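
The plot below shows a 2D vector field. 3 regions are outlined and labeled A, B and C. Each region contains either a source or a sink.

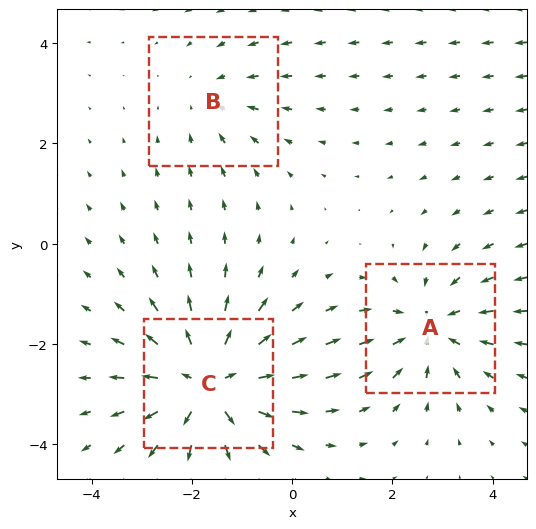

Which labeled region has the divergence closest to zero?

Divergence at each region's feature centre — A: about -3, B: about -2, C: about +5. Region B is closest to zero.

B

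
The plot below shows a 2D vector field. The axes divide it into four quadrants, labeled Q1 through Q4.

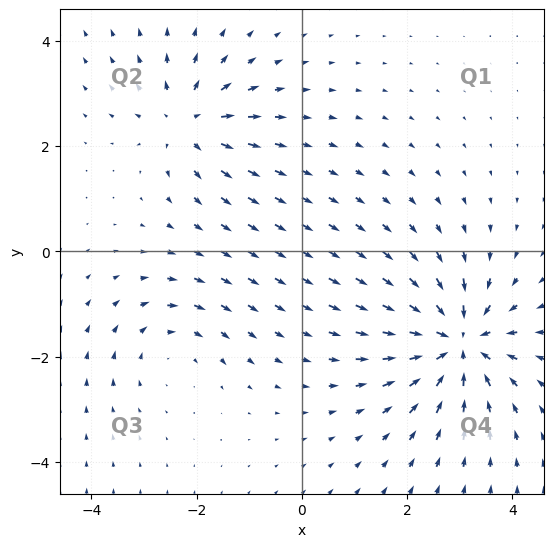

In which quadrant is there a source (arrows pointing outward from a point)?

The source sits at approximately (-2.2, 2.5), which lies in quadrant Q2. The divergence there is about +4, positive as expected for a source.

Q2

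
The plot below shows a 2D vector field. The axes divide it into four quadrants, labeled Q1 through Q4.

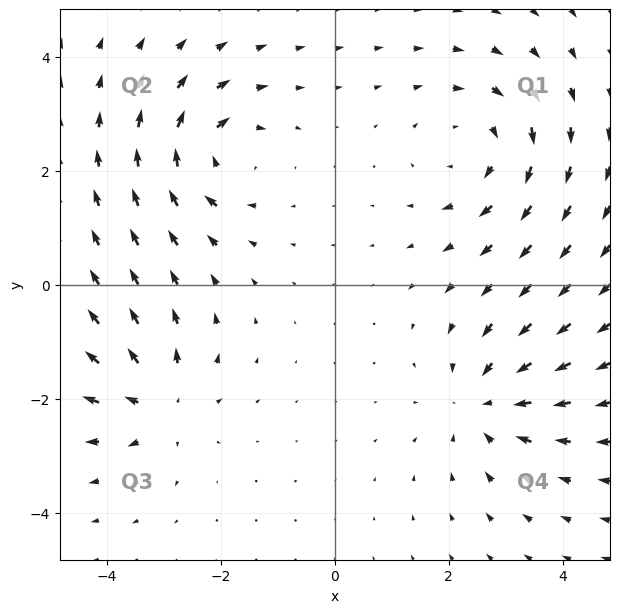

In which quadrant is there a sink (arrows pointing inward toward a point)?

The sink sits at approximately (2.6, -2.1), which lies in quadrant Q4. The divergence there is about -4, negative as expected for a sink.

Q4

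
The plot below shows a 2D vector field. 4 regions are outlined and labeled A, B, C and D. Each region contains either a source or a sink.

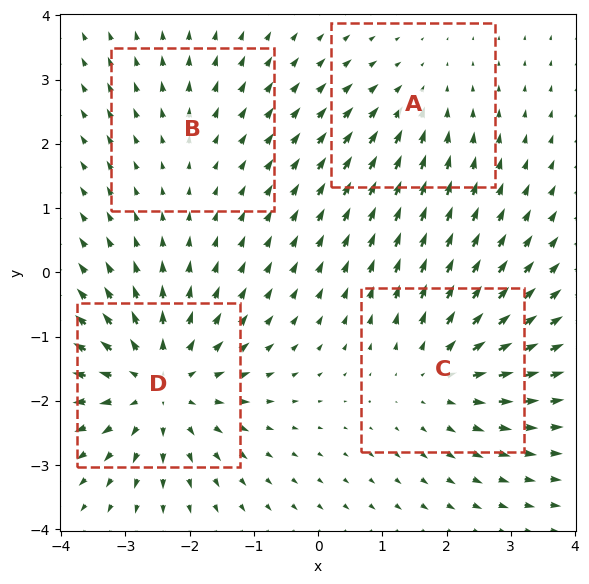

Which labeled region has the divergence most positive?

D

Divergence at each region's feature centre — A: about -3, B: about +2, C: about +4, D: about +6. Region D is most positive.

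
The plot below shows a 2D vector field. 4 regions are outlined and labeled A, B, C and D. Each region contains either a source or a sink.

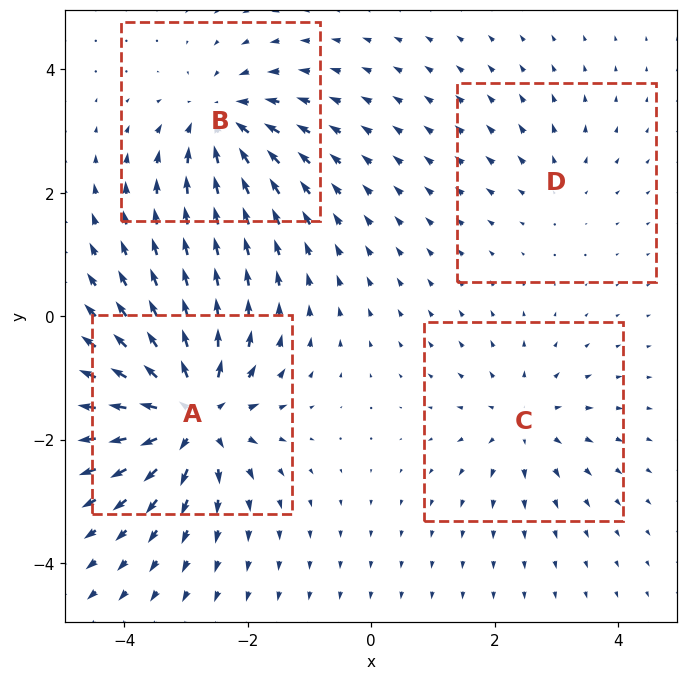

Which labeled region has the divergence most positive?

Divergence at each region's feature centre — A: about +9, B: about -6, C: about +4, D: about +2. Region A is most positive.

A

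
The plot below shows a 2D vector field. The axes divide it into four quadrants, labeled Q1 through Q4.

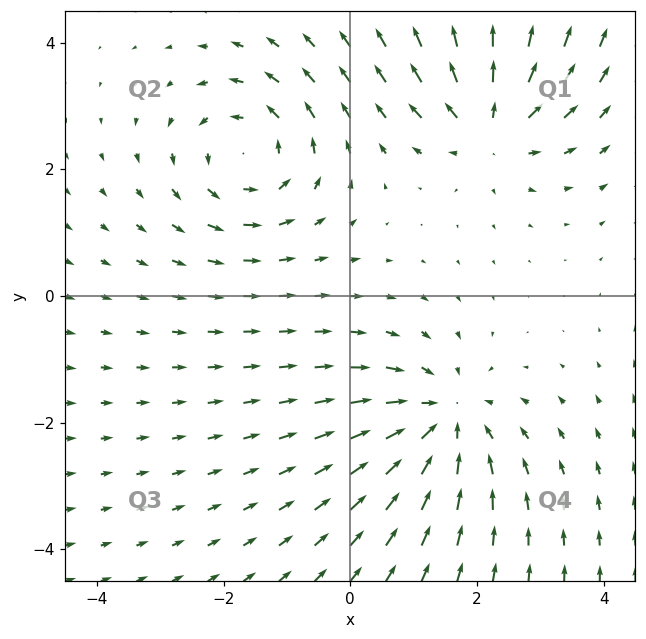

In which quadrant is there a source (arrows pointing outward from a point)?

Q1

The source sits at approximately (2.2, 2.7), which lies in quadrant Q1. The divergence there is about +4, positive as expected for a source.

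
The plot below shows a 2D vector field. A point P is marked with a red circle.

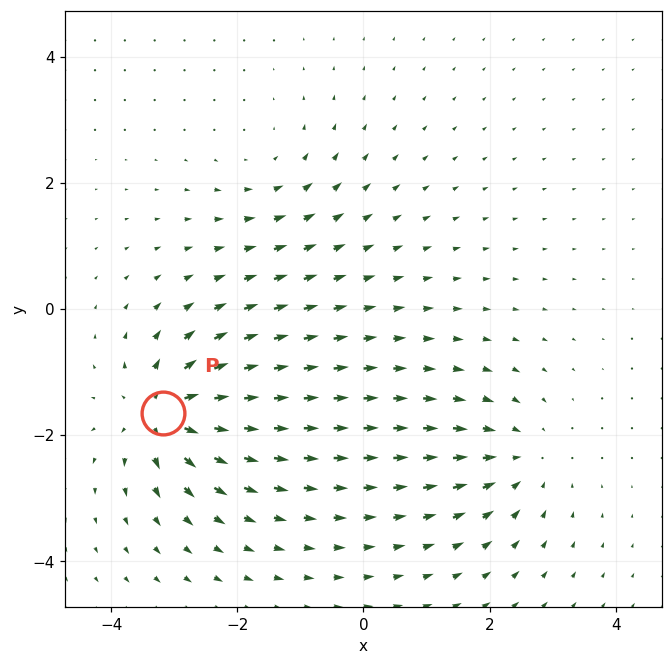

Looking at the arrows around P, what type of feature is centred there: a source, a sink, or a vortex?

At P (-3.2, -1.7) the arrows spread outward. Divergence about +7, curl ≈0 — positive divergence with near-zero curl is a source.

source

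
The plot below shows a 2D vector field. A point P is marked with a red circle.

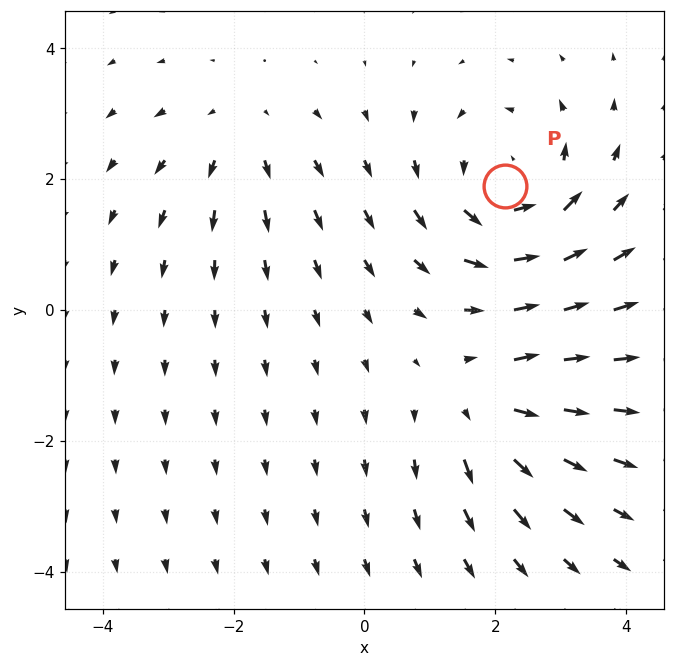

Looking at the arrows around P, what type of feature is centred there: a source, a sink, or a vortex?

vortex

At P (2.1, 1.9) the arrows circulate counterclockwise. Divergence ≈0, curl about +4 — near-zero divergence with nonzero curl is a vortex.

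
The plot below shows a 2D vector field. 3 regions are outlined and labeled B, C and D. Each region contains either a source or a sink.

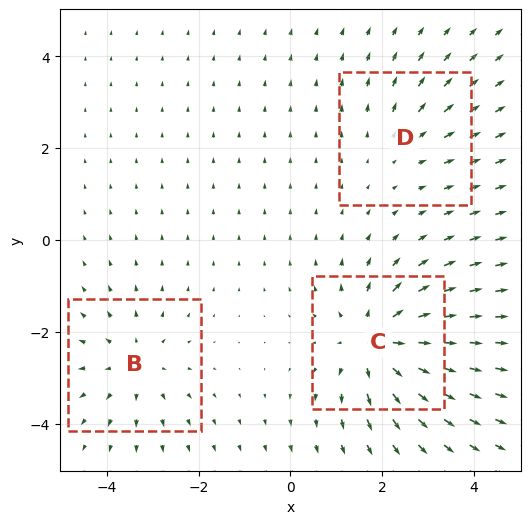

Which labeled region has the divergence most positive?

Divergence at each region's feature centre — B: about +3, C: about +4, D: about +2. Region C is most positive.

C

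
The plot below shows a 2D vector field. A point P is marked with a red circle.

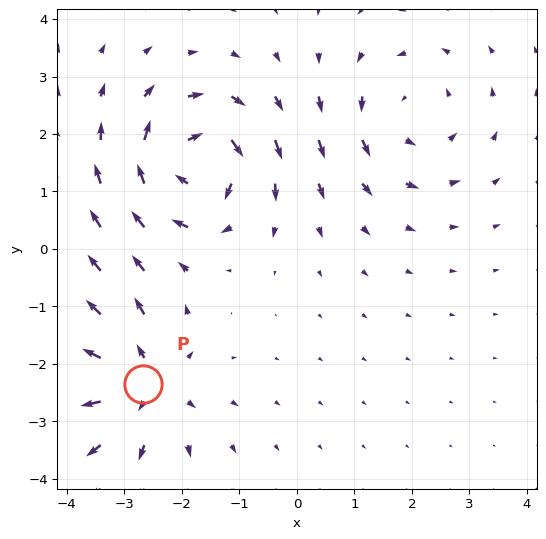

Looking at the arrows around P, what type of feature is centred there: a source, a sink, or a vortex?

At P (-2.7, -2.3) the arrows spread outward. Divergence about +5, curl ≈0 — positive divergence with near-zero curl is a source.

source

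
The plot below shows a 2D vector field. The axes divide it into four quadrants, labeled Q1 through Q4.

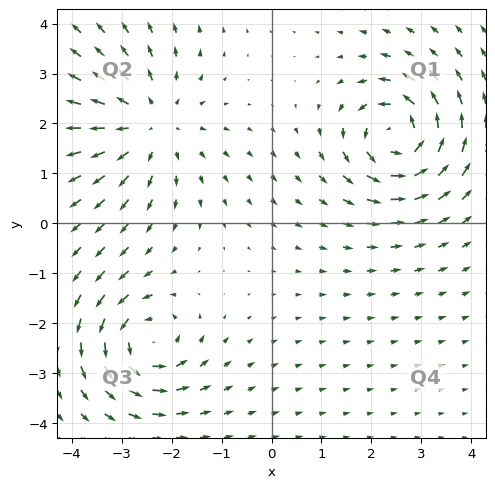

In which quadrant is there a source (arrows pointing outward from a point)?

Q2

The source sits at approximately (-2.4, 2.0), which lies in quadrant Q2. The divergence there is about +4, positive as expected for a source.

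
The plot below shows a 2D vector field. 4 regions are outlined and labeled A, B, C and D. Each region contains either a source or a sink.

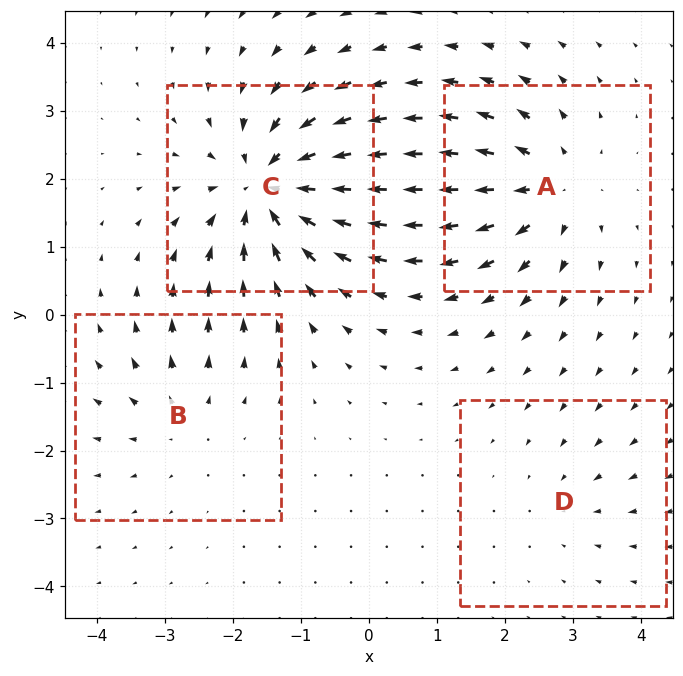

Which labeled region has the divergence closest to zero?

D

Divergence at each region's feature centre — A: about +5, B: about +3, C: about -7, D: about -2. Region D is closest to zero.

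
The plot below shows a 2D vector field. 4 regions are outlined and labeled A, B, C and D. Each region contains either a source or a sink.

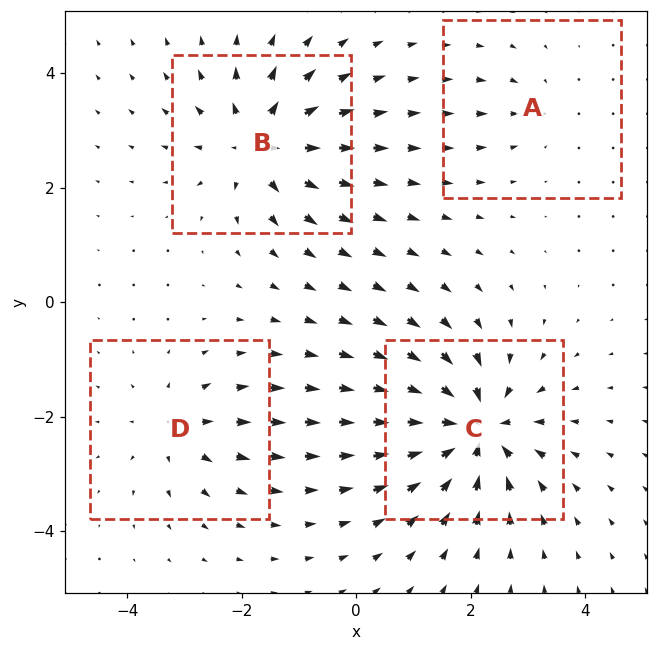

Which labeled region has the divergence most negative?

C

Divergence at each region's feature centre — A: about -2, B: about +6, C: about -7, D: about +4. Region C is most negative.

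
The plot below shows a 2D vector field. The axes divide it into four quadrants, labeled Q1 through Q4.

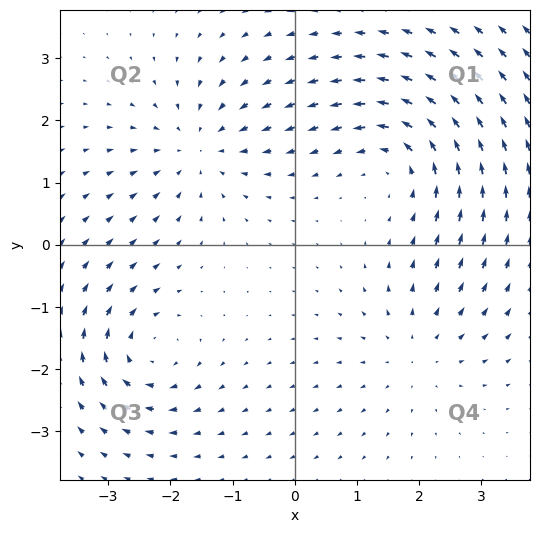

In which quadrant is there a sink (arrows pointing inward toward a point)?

The sink sits at approximately (-1.5, 1.6), which lies in quadrant Q2. The divergence there is about -3, negative as expected for a sink.

Q2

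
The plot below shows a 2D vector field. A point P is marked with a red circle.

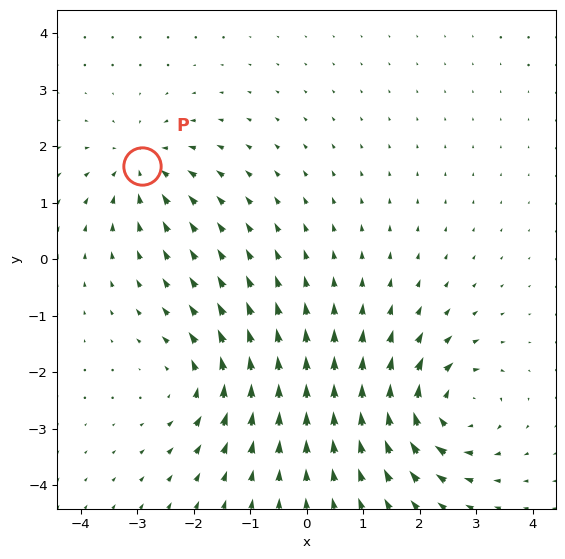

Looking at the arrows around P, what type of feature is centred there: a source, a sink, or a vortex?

At P (-2.9, 1.6) the arrows converge inward. Divergence about -3, curl ≈0 — negative divergence with near-zero curl is a sink.

sink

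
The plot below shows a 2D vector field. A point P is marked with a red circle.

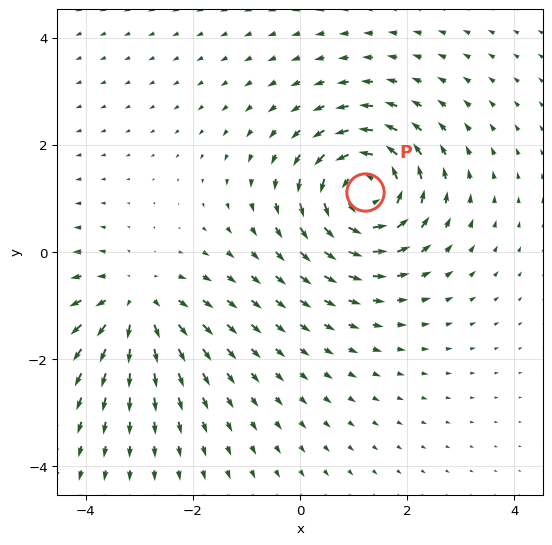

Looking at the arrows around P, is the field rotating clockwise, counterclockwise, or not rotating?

counterclockwise

Near P at (1.2, 1.1) the arrows circulate counterclockwise. The curl (z-component) there is about +5; positive curl means counterclockwise rotation.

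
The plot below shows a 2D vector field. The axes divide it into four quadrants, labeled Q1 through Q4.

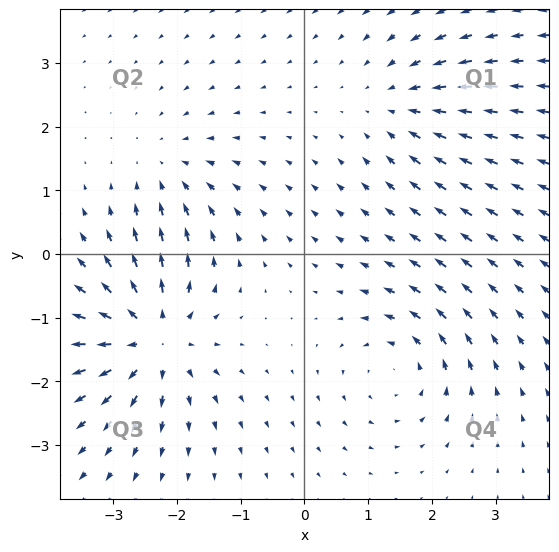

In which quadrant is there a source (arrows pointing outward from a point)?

The source sits at approximately (-2.4, -1.3), which lies in quadrant Q3. The divergence there is about +6, positive as expected for a source.

Q3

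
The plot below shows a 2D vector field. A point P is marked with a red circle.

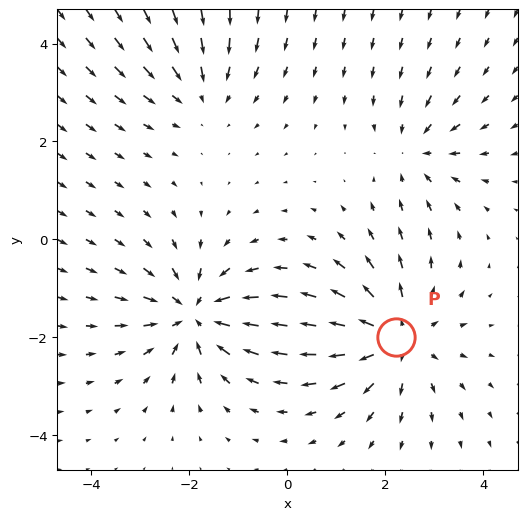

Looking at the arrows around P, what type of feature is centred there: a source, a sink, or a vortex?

At P (2.2, -2.0) the arrows spread outward. Divergence about +5, curl ≈0 — positive divergence with near-zero curl is a source.

source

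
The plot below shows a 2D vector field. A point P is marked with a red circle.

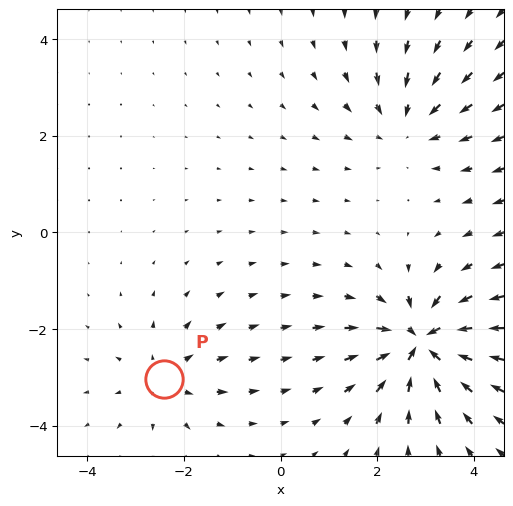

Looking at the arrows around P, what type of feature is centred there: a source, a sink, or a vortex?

At P (-2.4, -3.0) the arrows spread outward. Divergence about +3, curl ≈0 — positive divergence with near-zero curl is a source.

source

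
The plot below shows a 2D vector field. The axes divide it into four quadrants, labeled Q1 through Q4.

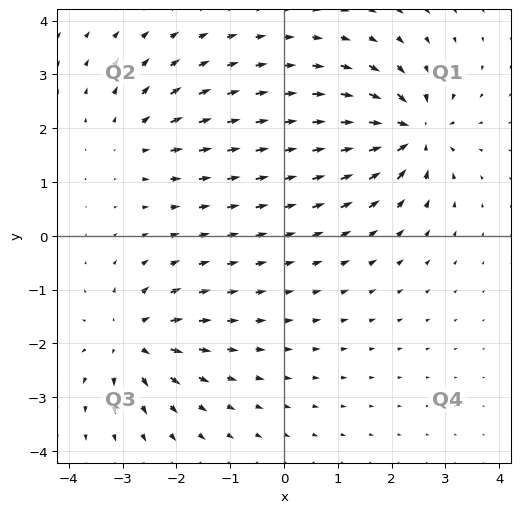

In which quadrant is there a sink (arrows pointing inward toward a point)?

Q1

The sink sits at approximately (2.4, 1.9), which lies in quadrant Q1. The divergence there is about -7, negative as expected for a sink.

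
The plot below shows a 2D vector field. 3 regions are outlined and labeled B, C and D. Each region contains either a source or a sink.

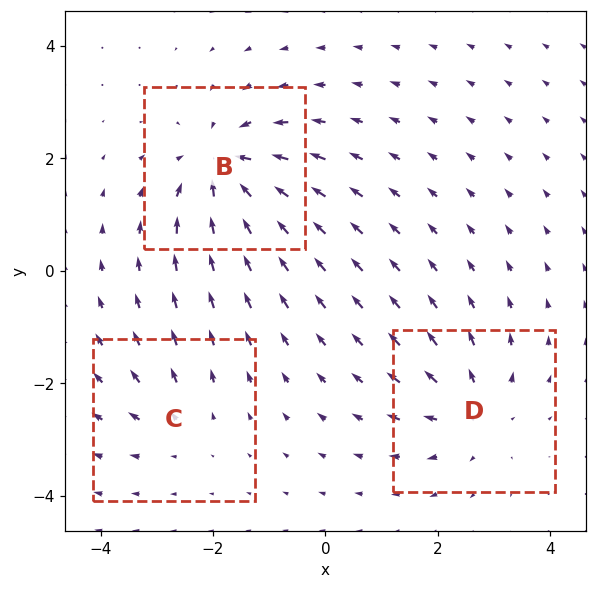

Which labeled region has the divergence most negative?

Divergence at each region's feature centre — B: about -5, C: about +2, D: about +3. Region B is most negative.

B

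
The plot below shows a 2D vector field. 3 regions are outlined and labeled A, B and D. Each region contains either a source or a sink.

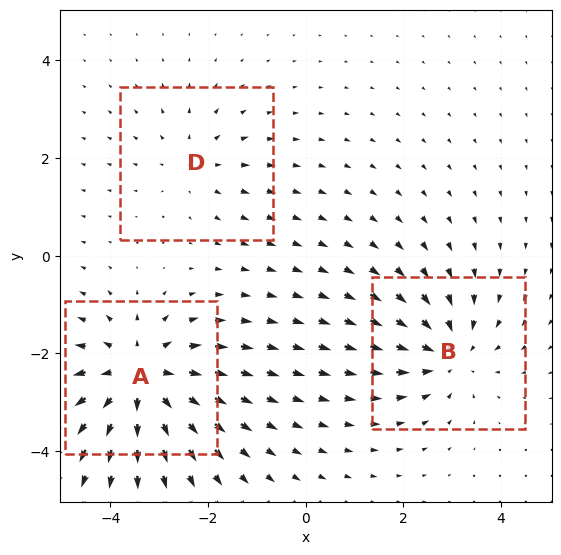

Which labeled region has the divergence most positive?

A

Divergence at each region's feature centre — A: about +4, B: about -3, D: about +2. Region A is most positive.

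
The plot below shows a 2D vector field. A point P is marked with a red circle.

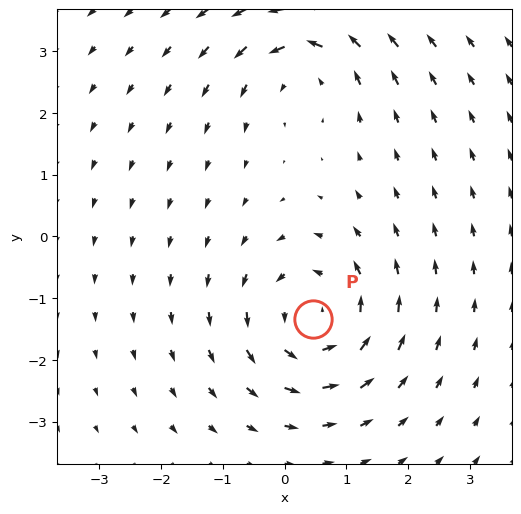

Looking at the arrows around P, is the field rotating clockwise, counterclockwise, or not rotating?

Near P at (0.5, -1.3) the arrows circulate counterclockwise. The curl (z-component) there is about +5; positive curl means counterclockwise rotation.

counterclockwise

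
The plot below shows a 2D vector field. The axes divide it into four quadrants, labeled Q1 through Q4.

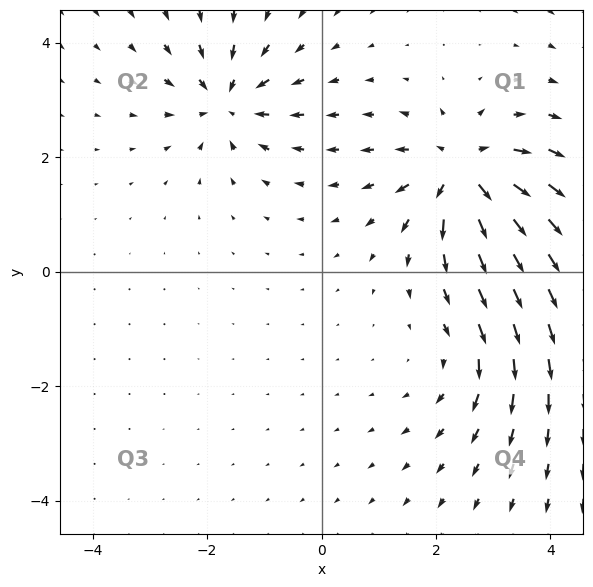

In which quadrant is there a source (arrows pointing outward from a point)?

Q1

The source sits at approximately (2.5, 1.7), which lies in quadrant Q1. The divergence there is about +6, positive as expected for a source.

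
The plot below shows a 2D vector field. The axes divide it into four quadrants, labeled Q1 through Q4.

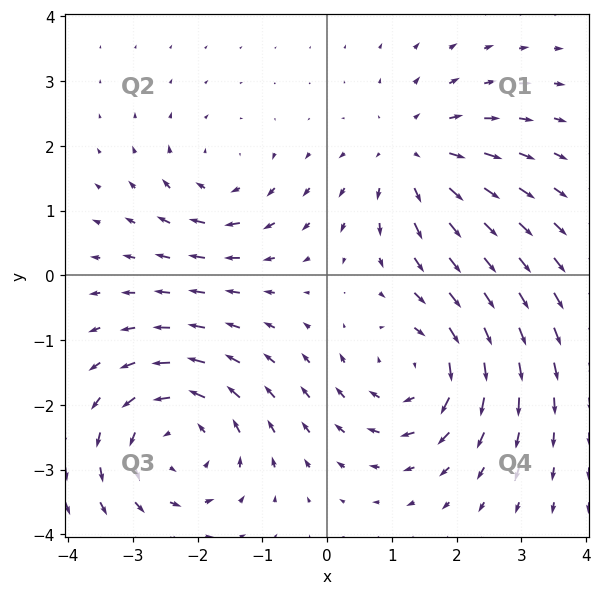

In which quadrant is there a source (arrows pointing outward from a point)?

The source sits at approximately (1.4, 1.8), which lies in quadrant Q1. The divergence there is about +3, positive as expected for a source.

Q1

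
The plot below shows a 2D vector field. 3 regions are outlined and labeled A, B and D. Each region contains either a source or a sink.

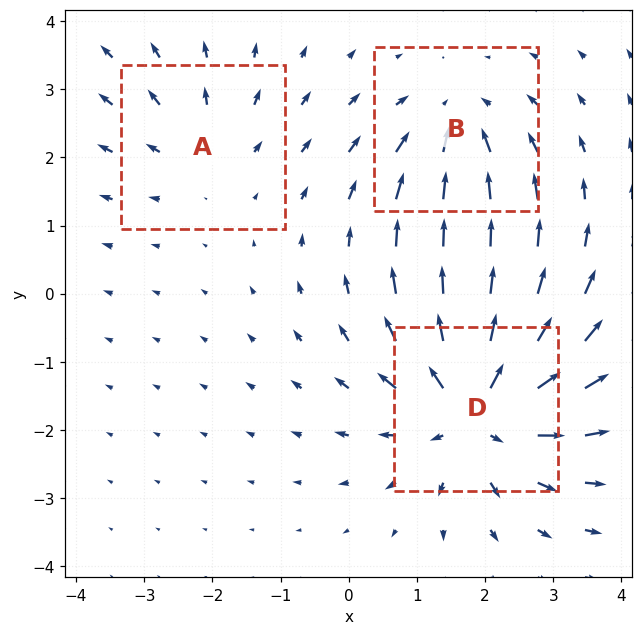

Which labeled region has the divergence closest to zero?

A

Divergence at each region's feature centre — A: about +2, B: about -3, D: about +5. Region A is closest to zero.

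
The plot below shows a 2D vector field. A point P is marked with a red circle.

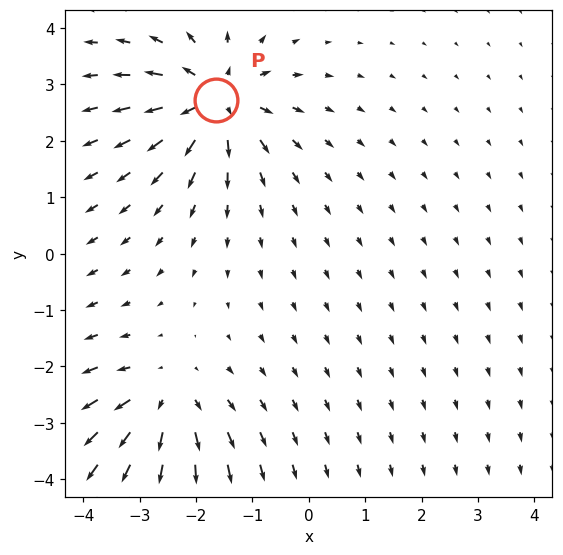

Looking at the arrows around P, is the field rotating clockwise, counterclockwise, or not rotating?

not rotating

Near P at (-1.6, 2.7) the arrows show no circulation. The curl there is ≈0.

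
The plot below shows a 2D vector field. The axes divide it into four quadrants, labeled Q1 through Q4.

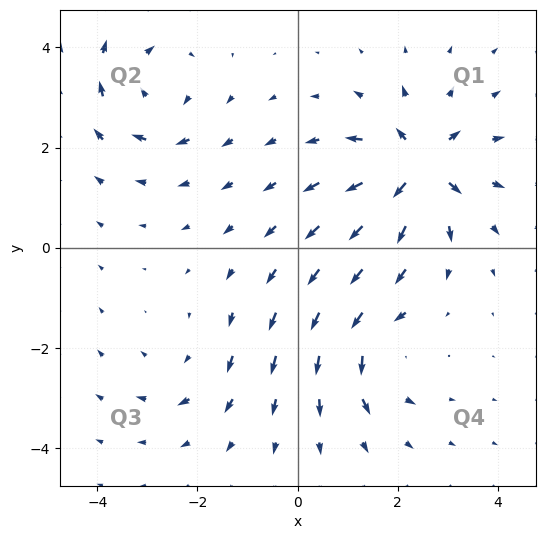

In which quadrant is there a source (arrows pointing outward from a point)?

Q1

The source sits at approximately (2.4, 1.6), which lies in quadrant Q1. The divergence there is about +7, positive as expected for a source.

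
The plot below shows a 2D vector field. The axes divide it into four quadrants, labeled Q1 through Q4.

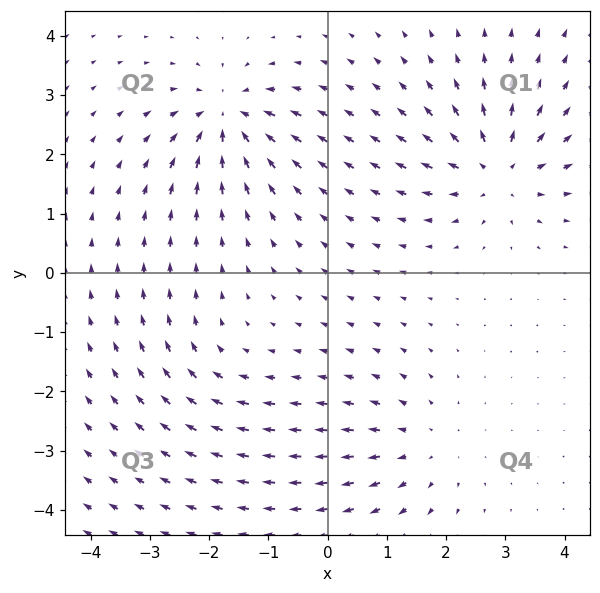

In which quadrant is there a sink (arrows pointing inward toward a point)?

Q2

The sink sits at approximately (-1.7, 2.6), which lies in quadrant Q2. The divergence there is about -6, negative as expected for a sink.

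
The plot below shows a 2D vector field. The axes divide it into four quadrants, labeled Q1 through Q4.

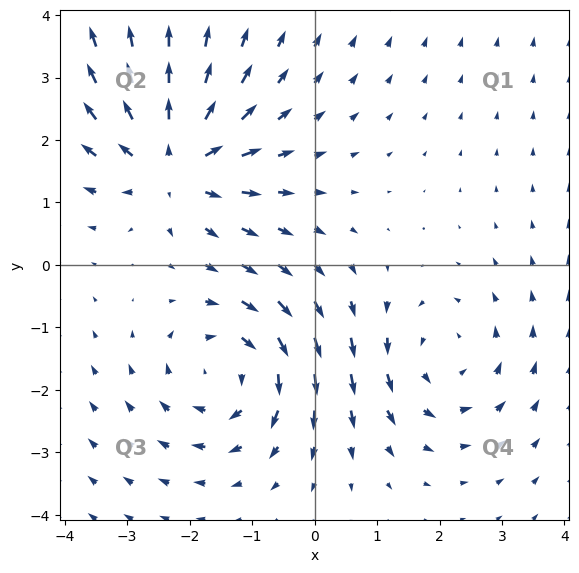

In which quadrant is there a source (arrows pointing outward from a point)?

Q2

The source sits at approximately (-2.2, 1.6), which lies in quadrant Q2. The divergence there is about +5, positive as expected for a source.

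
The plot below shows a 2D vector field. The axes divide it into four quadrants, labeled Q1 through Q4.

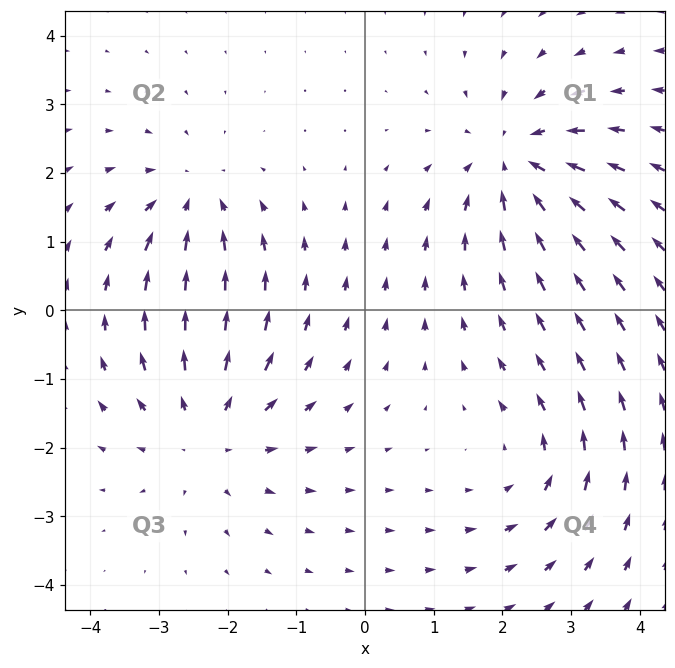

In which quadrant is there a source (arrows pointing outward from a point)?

Q3

The source sits at approximately (-2.3, -1.7), which lies in quadrant Q3. The divergence there is about +4, positive as expected for a source.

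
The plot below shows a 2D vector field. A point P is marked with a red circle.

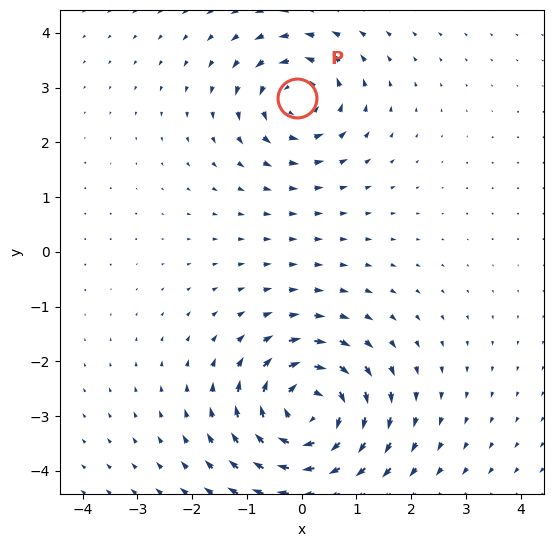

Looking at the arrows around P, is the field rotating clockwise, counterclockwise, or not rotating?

Near P at (-0.1, 2.8) the arrows circulate counterclockwise. The curl (z-component) there is about +4; positive curl means counterclockwise rotation.

counterclockwise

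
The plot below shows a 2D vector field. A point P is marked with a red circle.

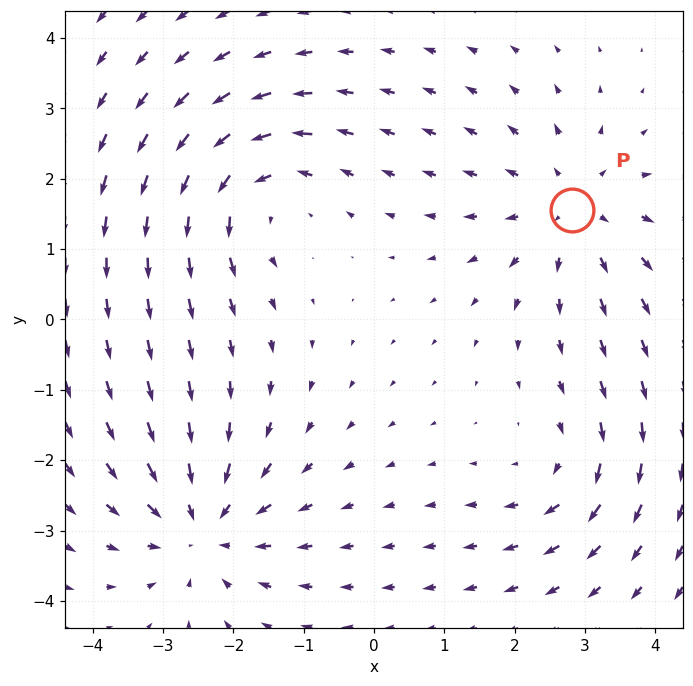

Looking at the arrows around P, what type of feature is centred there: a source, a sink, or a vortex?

At P (2.8, 1.6) the arrows spread outward. Divergence about +4, curl ≈0 — positive divergence with near-zero curl is a source.

source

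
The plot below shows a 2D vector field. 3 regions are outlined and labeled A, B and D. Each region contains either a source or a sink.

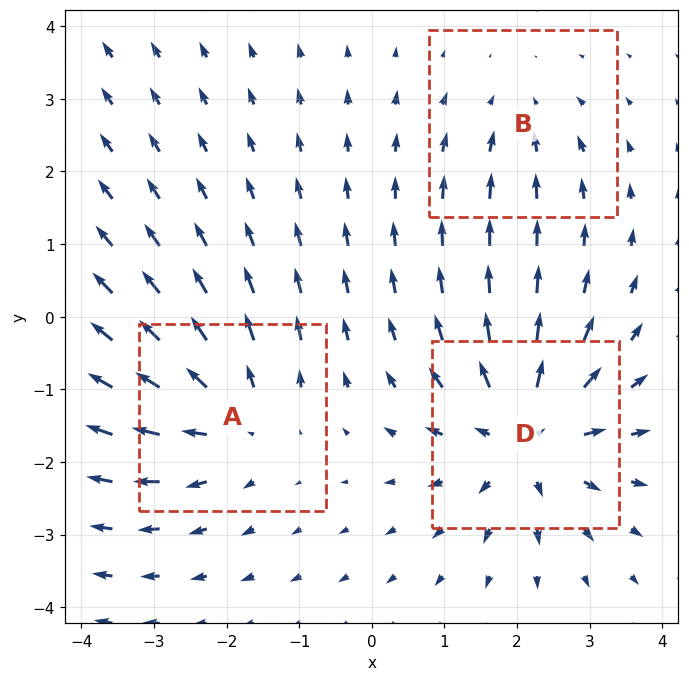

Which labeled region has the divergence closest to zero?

Divergence at each region's feature centre — A: about +4, B: about -2, D: about +5. Region B is closest to zero.

B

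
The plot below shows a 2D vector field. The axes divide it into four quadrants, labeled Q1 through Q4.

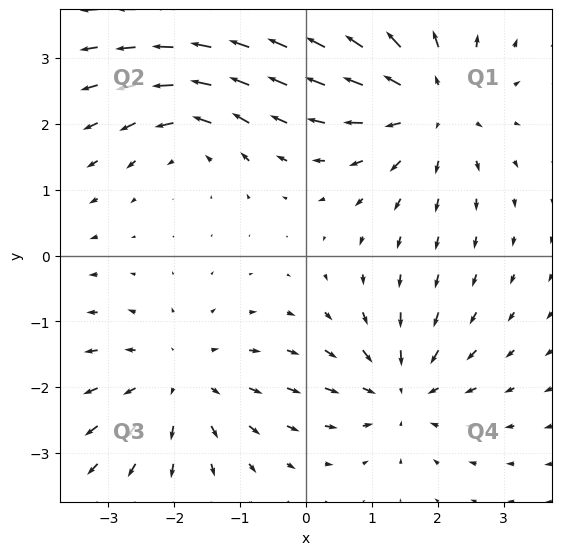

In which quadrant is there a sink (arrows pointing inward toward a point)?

The sink sits at approximately (1.5, -2.1), which lies in quadrant Q4. The divergence there is about -4, negative as expected for a sink.

Q4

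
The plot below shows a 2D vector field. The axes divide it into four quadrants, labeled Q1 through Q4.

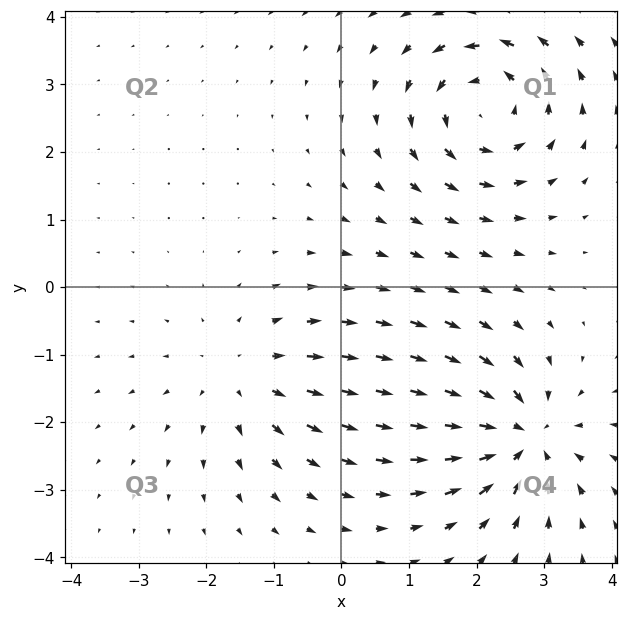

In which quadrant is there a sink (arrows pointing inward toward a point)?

Q4

The sink sits at approximately (2.7, -2.2), which lies in quadrant Q4. The divergence there is about -4, negative as expected for a sink.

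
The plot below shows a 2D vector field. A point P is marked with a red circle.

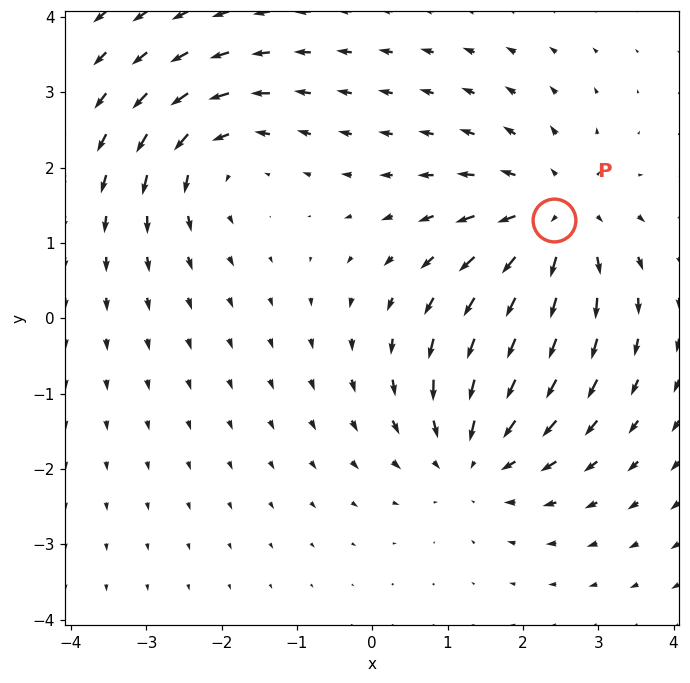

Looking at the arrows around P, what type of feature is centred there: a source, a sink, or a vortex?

At P (2.4, 1.3) the arrows spread outward. Divergence about +4, curl ≈0 — positive divergence with near-zero curl is a source.

source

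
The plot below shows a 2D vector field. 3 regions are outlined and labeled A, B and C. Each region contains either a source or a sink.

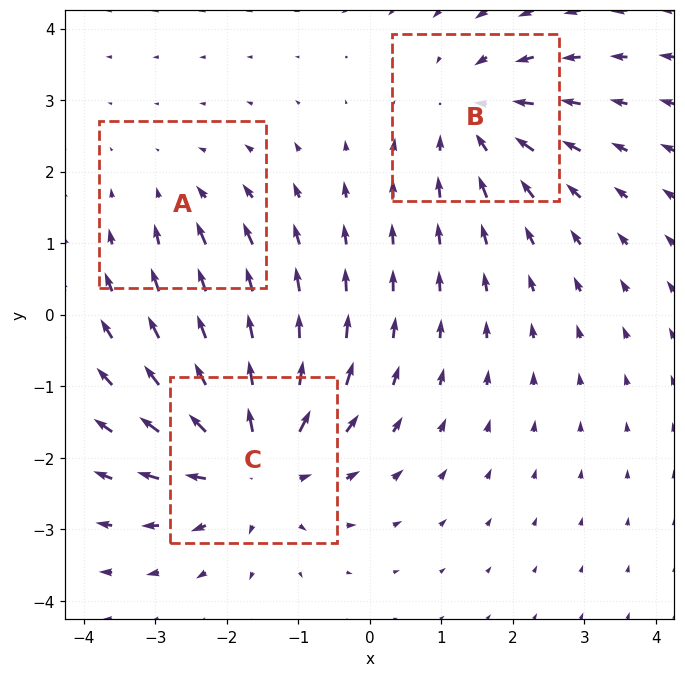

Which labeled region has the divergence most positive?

C

Divergence at each region's feature centre — A: about -2, B: about -3, C: about +4. Region C is most positive.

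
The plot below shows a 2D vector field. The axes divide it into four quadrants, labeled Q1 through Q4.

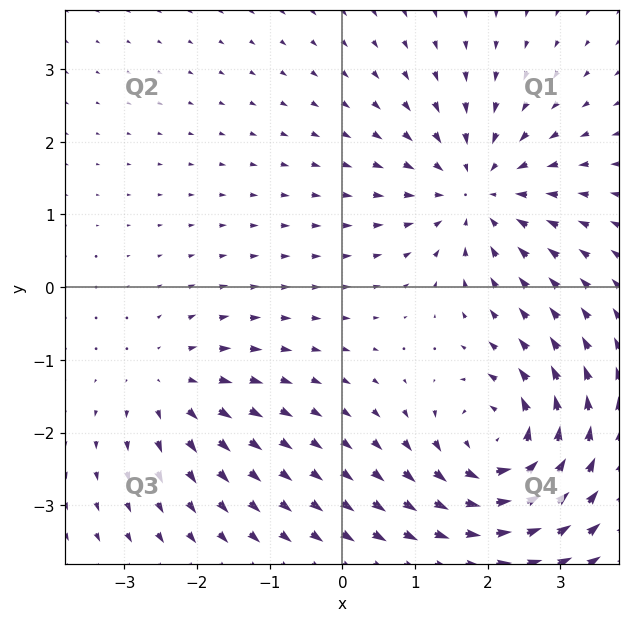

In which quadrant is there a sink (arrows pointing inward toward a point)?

The sink sits at approximately (1.8, 1.3), which lies in quadrant Q1. The divergence there is about -4, negative as expected for a sink.

Q1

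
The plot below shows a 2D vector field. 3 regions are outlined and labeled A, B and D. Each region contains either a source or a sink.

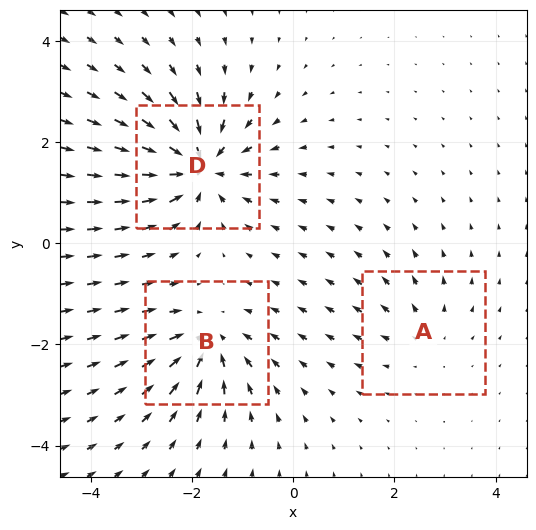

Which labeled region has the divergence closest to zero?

Divergence at each region's feature centre — A: about +2, B: about -4, D: about -6. Region A is closest to zero.

A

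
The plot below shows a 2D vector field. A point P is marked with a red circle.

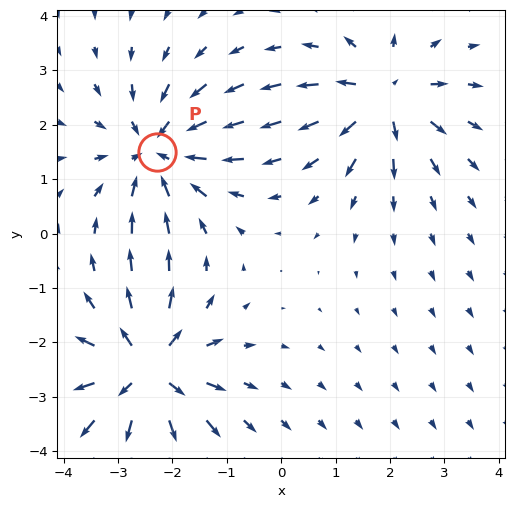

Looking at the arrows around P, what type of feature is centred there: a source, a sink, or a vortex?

sink

At P (-2.3, 1.5) the arrows converge inward. Divergence about -5, curl ≈0 — negative divergence with near-zero curl is a sink.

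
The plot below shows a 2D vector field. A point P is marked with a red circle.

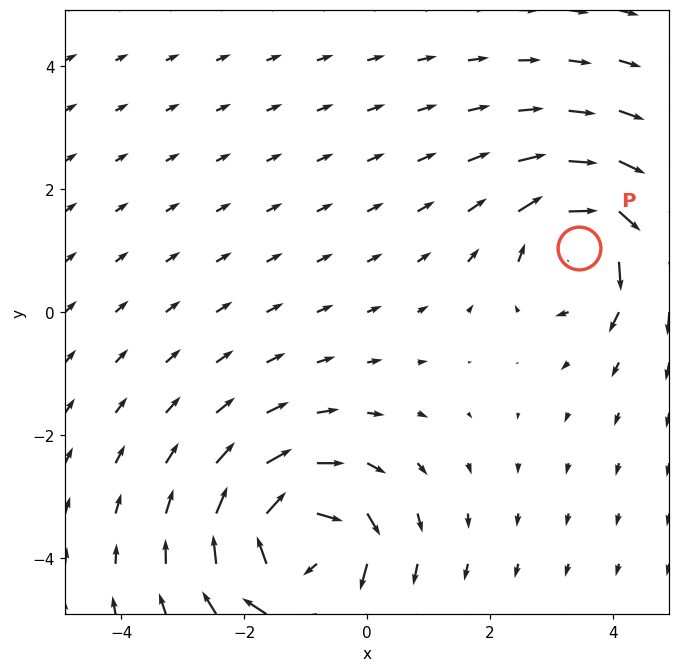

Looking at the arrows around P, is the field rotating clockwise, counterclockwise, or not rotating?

Near P at (3.4, 1.0) the arrows circulate clockwise. The curl (z-component) there is about -5; negative curl means clockwise rotation.

clockwise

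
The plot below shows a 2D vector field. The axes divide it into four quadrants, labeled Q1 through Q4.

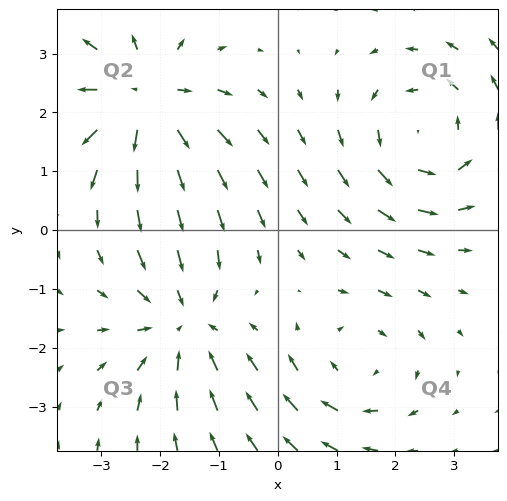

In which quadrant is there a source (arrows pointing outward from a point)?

Q2

The source sits at approximately (-2.3, 2.2), which lies in quadrant Q2. The divergence there is about +6, positive as expected for a source.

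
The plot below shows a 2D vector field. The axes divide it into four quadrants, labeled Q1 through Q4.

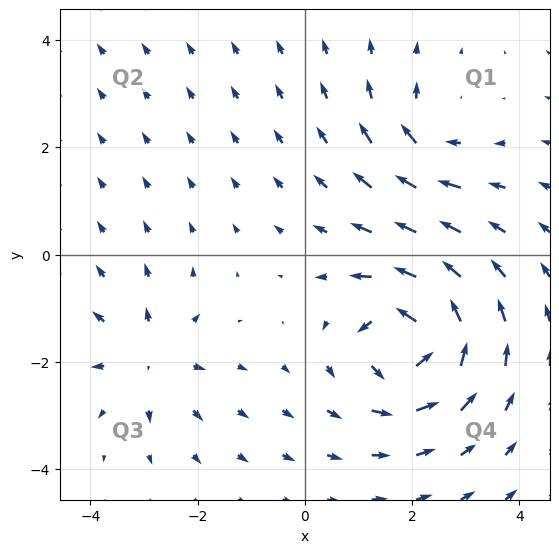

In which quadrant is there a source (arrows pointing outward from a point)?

Q3

The source sits at approximately (-2.9, -1.9), which lies in quadrant Q3. The divergence there is about +4, positive as expected for a source.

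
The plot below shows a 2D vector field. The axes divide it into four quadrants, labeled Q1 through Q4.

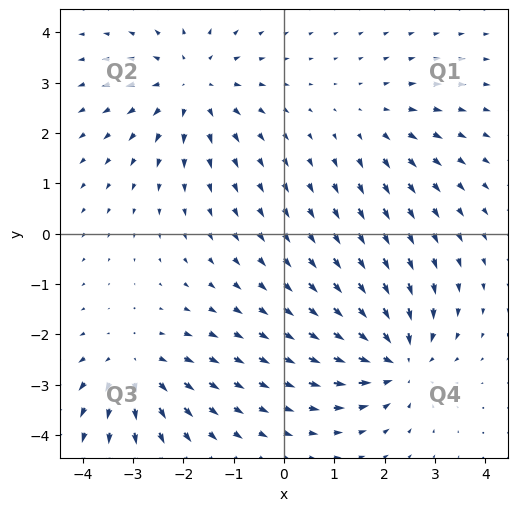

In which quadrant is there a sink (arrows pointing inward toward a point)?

The sink sits at approximately (2.3, -2.5), which lies in quadrant Q4. The divergence there is about -6, negative as expected for a sink.

Q4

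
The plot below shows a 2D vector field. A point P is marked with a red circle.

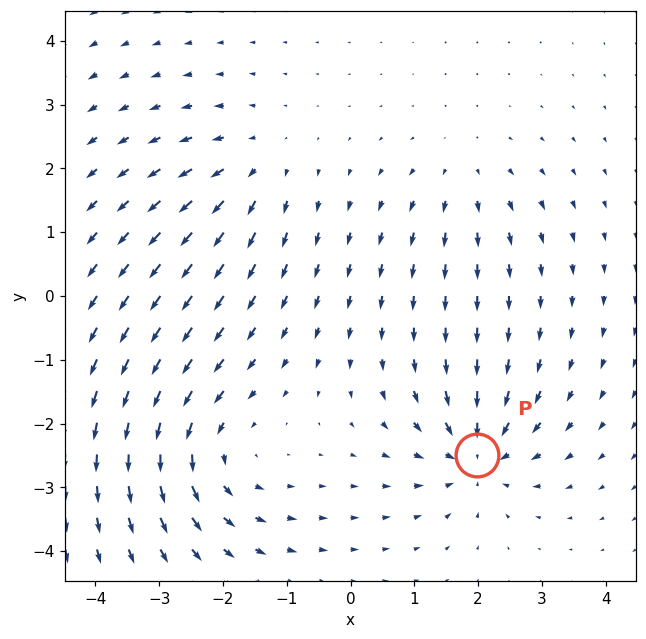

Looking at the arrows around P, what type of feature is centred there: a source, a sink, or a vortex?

At P (2.0, -2.5) the arrows converge inward. Divergence about -6, curl ≈0 — negative divergence with near-zero curl is a sink.

sink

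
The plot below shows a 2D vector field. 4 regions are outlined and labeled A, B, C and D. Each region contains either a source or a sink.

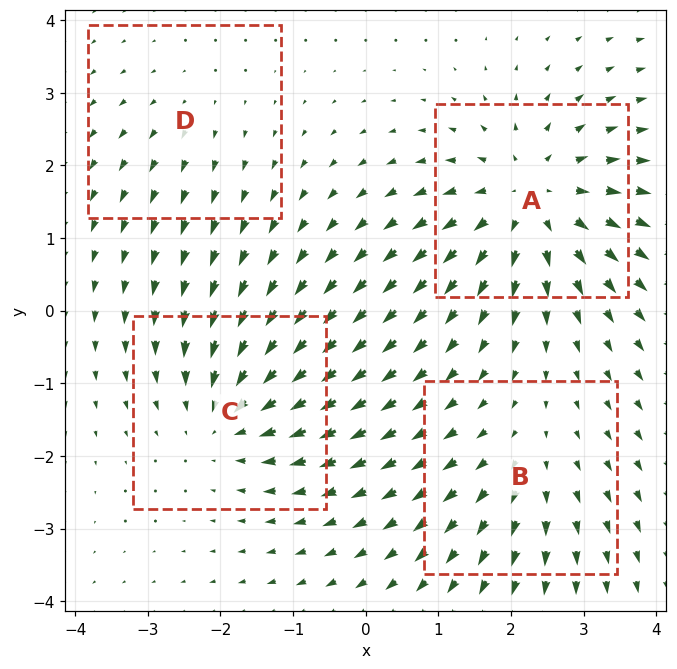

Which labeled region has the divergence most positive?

A

Divergence at each region's feature centre — A: about +6, B: about +3, C: about -4, D: about +2. Region A is most positive.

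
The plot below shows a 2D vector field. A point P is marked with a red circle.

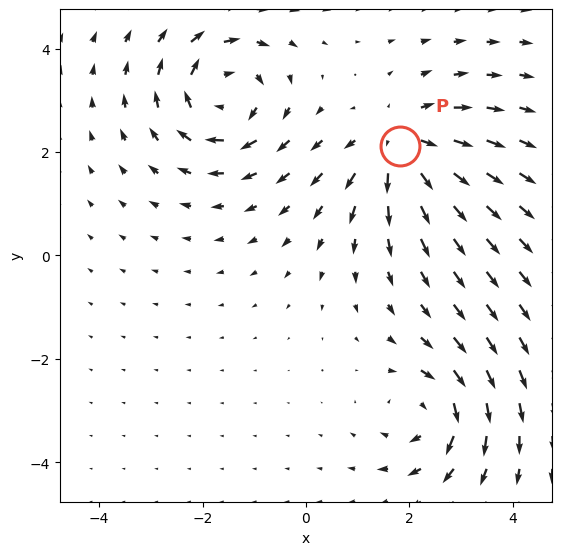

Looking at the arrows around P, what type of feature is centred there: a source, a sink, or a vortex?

At P (1.8, 2.1) the arrows spread outward. Divergence about +4, curl ≈0 — positive divergence with near-zero curl is a source.

source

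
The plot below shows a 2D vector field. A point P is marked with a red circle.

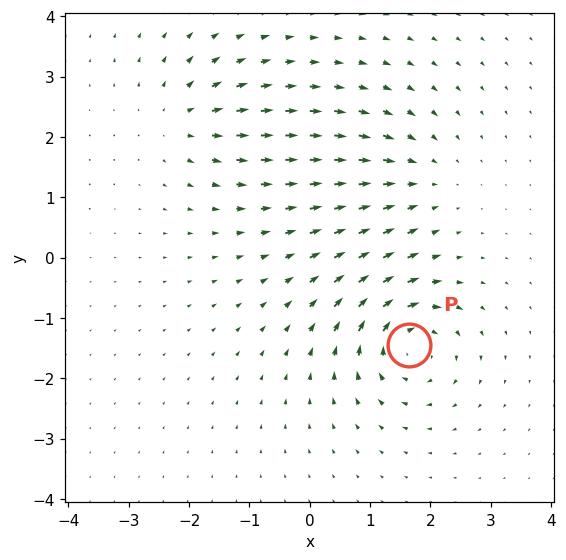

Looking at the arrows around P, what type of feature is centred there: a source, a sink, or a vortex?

vortex

At P (1.6, -1.4) the arrows circulate clockwise. Divergence ≈0, curl about -7 — near-zero divergence with nonzero curl is a vortex.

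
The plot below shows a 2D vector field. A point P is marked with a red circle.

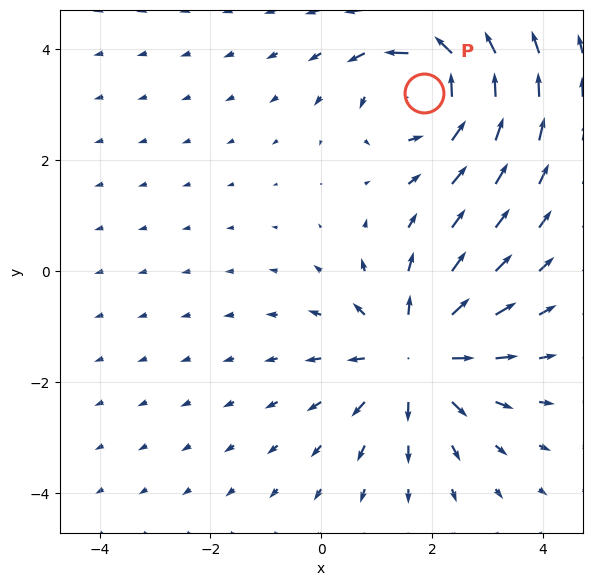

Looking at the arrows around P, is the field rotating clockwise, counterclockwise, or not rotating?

counterclockwise

Near P at (1.8, 3.2) the arrows circulate counterclockwise. The curl (z-component) there is about +4; positive curl means counterclockwise rotation.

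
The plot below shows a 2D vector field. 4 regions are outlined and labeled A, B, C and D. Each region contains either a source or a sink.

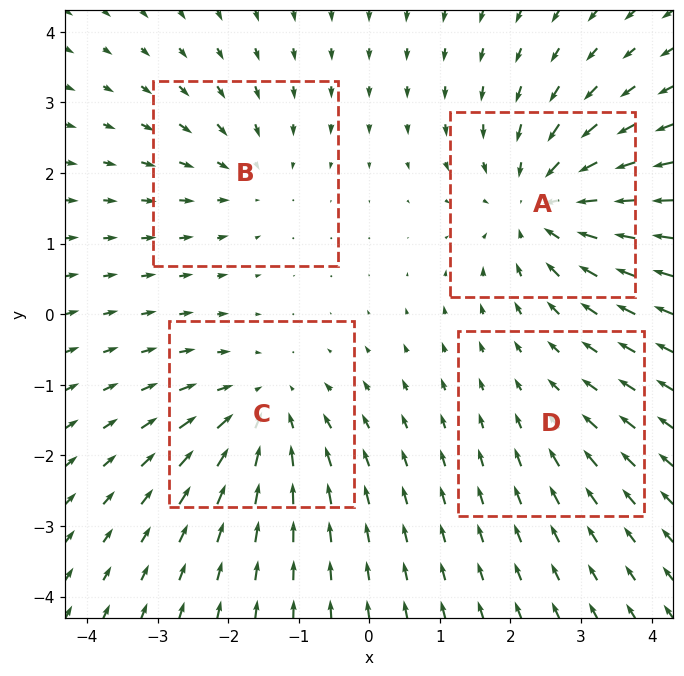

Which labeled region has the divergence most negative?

Divergence at each region's feature centre — A: about -6, B: about -3, C: about -5, D: about -2. Region A is most negative.

A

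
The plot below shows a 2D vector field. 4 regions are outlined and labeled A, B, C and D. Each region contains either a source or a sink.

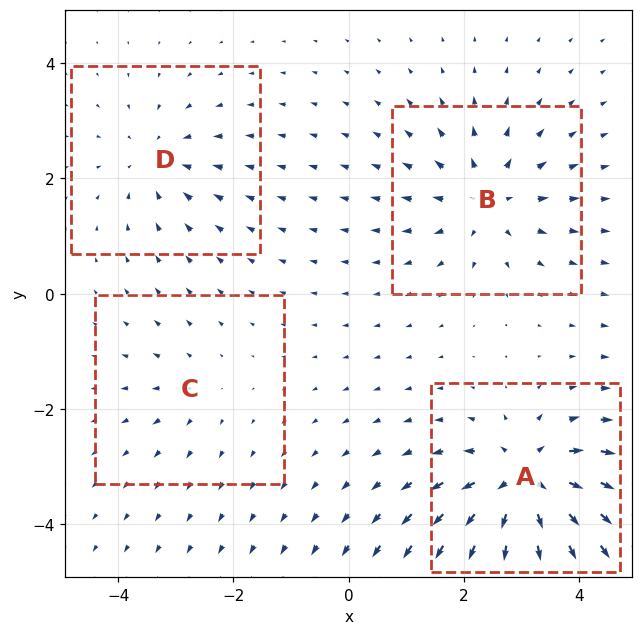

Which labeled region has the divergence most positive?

Divergence at each region's feature centre — A: about +8, B: about +5, C: about +2, D: about -4. Region A is most positive.

A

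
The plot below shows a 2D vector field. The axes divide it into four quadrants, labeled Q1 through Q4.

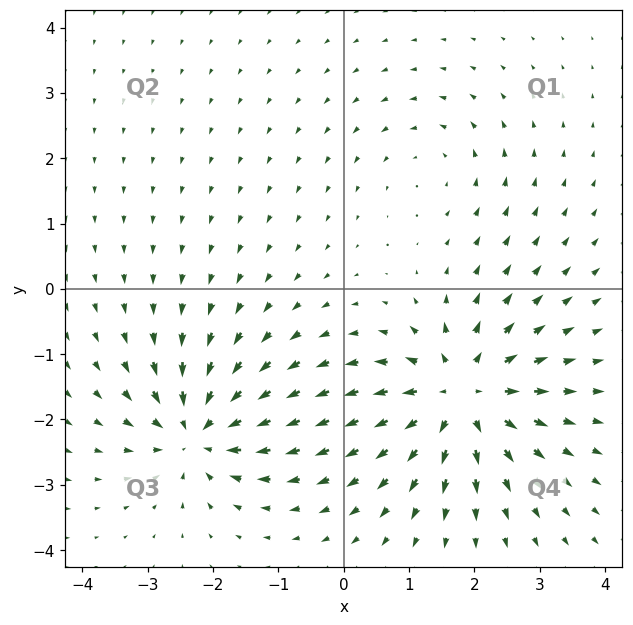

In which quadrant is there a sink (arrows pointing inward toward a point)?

The sink sits at approximately (-2.2, -2.2), which lies in quadrant Q3. The divergence there is about -5, negative as expected for a sink.

Q3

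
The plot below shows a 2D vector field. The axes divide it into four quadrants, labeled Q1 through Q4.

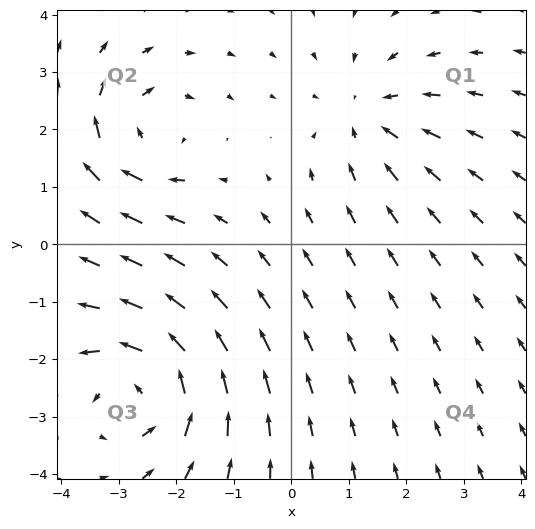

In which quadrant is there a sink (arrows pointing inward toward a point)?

The sink sits at approximately (1.3, 2.2), which lies in quadrant Q1. The divergence there is about -3, negative as expected for a sink.

Q1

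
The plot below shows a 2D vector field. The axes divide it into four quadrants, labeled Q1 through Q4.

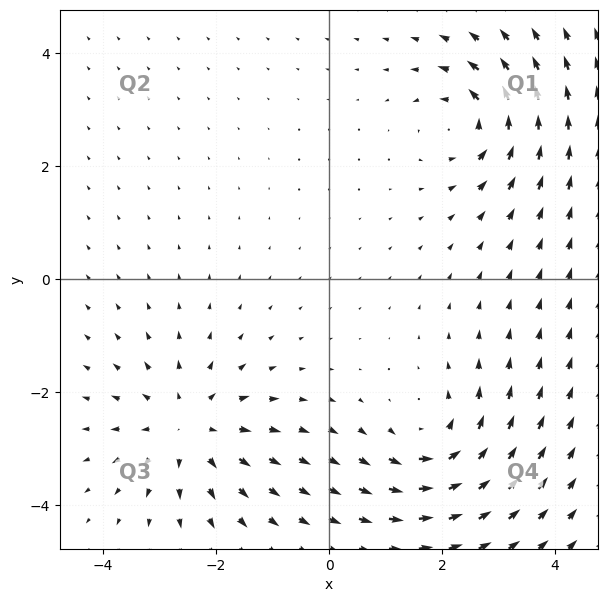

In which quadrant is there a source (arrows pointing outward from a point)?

Q3

The source sits at approximately (-2.5, -2.6), which lies in quadrant Q3. The divergence there is about +4, positive as expected for a source.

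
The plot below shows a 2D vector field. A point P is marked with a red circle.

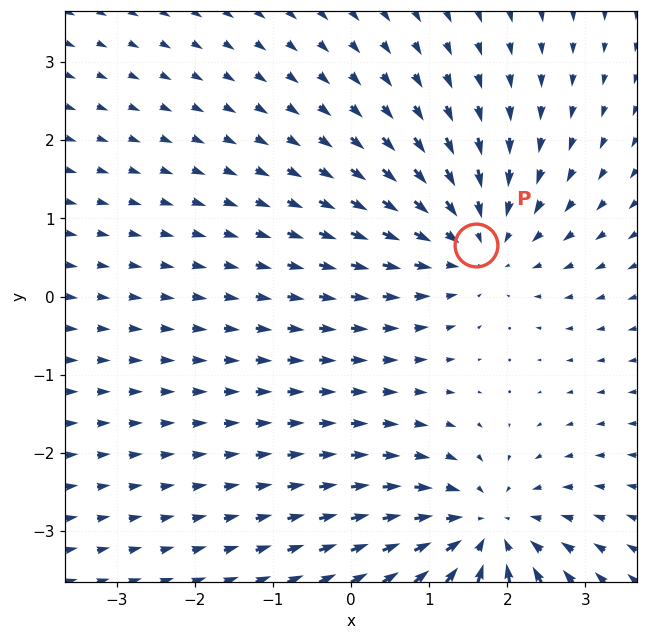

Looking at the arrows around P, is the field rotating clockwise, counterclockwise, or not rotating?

Near P at (1.6, 0.7) the arrows show no circulation. The curl there is ≈0.

not rotating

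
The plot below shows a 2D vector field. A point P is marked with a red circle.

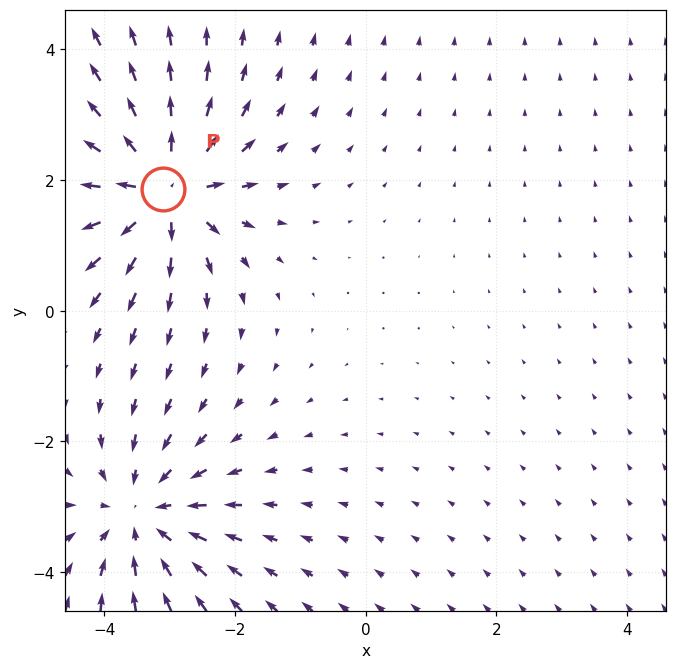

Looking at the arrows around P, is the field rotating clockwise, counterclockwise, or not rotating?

Near P at (-3.1, 1.9) the arrows show no circulation. The curl there is ≈0.

not rotating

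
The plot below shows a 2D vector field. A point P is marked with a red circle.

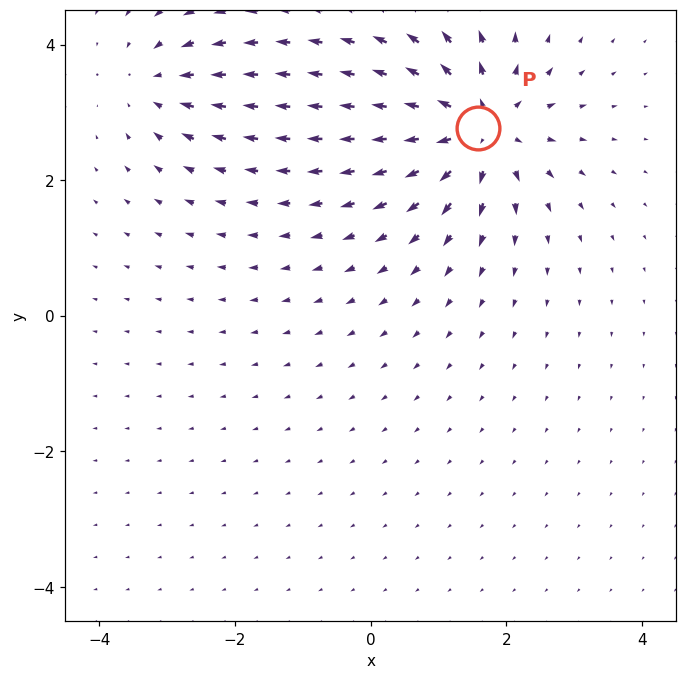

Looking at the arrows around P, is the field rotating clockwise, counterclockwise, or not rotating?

not rotating

Near P at (1.6, 2.8) the arrows show no circulation. The curl there is ≈0.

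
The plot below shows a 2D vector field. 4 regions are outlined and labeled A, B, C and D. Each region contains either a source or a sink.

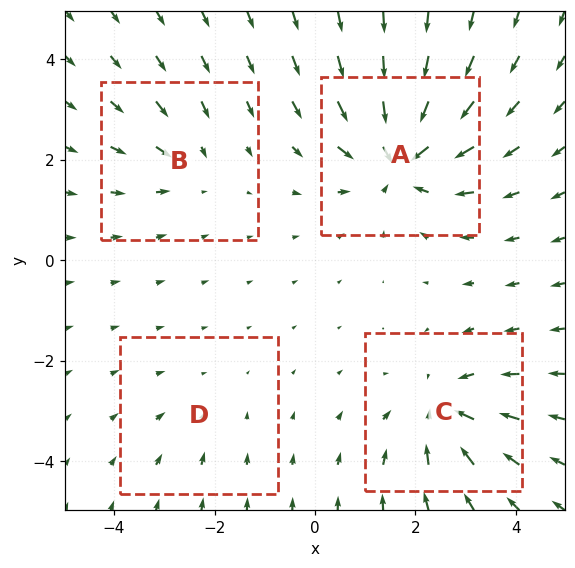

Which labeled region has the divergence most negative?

Divergence at each region's feature centre — A: about -7, B: about -3, C: about -5, D: about -2. Region A is most negative.

A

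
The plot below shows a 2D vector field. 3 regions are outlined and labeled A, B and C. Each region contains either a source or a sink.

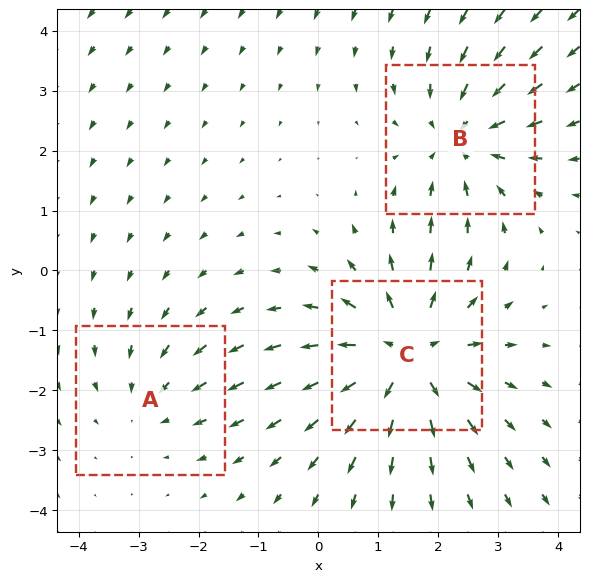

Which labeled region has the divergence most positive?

C

Divergence at each region's feature centre — A: about -2, B: about -3, C: about +4. Region C is most positive.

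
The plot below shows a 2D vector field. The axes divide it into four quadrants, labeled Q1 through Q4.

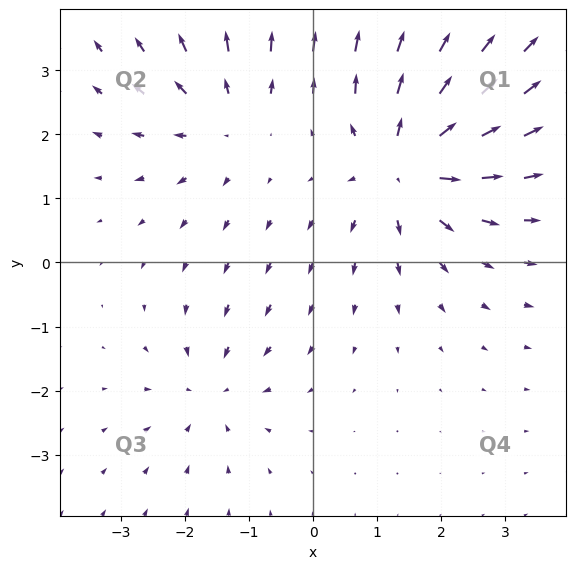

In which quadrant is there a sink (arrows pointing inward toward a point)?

Q3

The sink sits at approximately (-1.6, -2.0), which lies in quadrant Q3. The divergence there is about -3, negative as expected for a sink.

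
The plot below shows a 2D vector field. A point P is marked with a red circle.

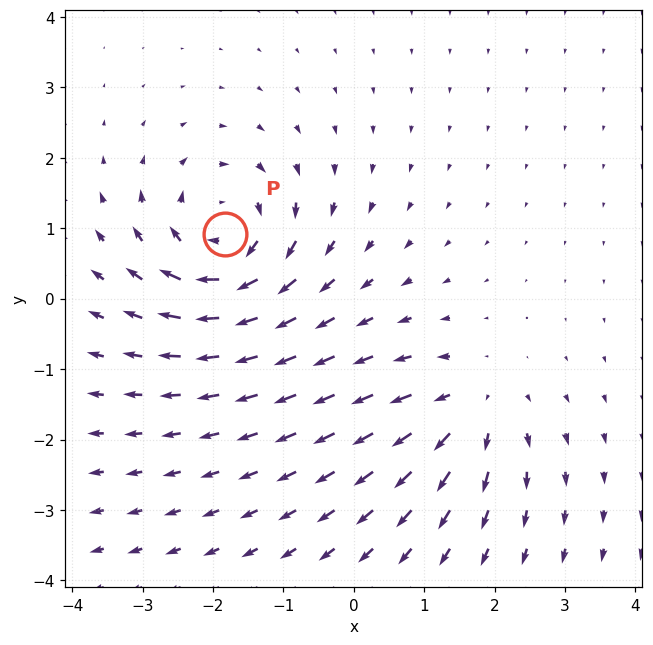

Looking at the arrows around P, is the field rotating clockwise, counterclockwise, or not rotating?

Near P at (-1.8, 0.9) the arrows circulate clockwise. The curl (z-component) there is about -6; negative curl means clockwise rotation.

clockwise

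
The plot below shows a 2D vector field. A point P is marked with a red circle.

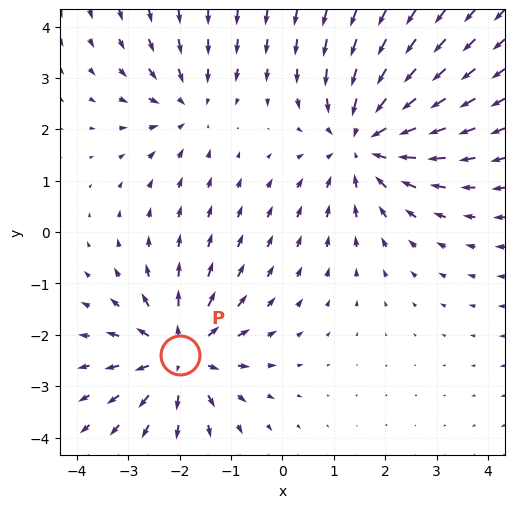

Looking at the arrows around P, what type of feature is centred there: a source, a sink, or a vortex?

At P (-2.0, -2.4) the arrows spread outward. Divergence about +5, curl ≈0 — positive divergence with near-zero curl is a source.

source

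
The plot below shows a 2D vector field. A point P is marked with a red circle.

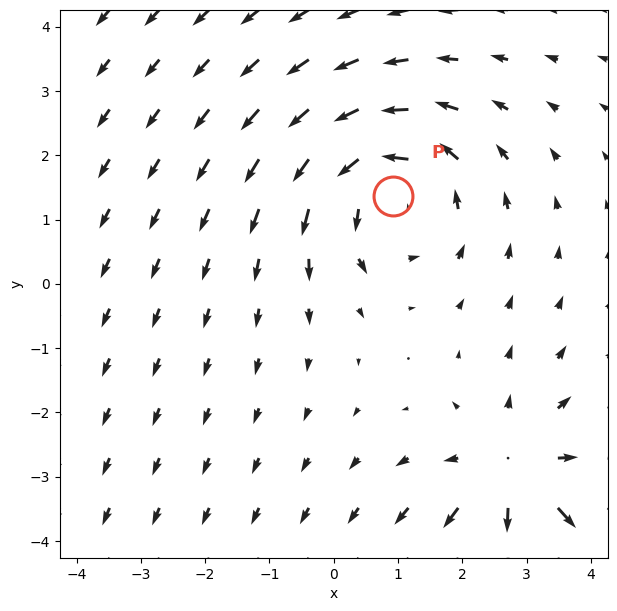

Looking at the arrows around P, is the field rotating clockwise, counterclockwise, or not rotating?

Near P at (0.9, 1.4) the arrows circulate counterclockwise. The curl (z-component) there is about +4; positive curl means counterclockwise rotation.

counterclockwise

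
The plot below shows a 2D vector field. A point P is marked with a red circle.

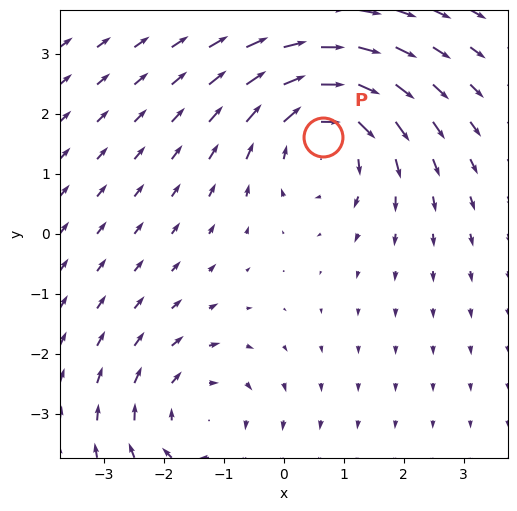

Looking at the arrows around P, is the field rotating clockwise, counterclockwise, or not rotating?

Near P at (0.6, 1.6) the arrows circulate clockwise. The curl (z-component) there is about -4; negative curl means clockwise rotation.

clockwise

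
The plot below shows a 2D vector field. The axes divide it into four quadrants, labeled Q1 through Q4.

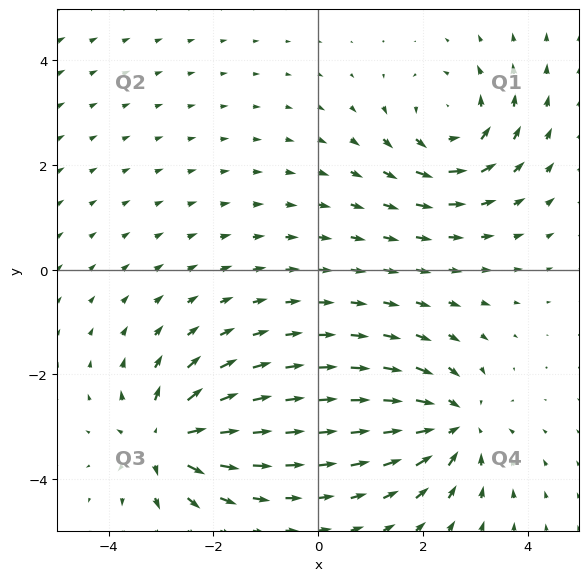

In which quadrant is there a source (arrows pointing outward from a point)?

The source sits at approximately (-2.9, -3.2), which lies in quadrant Q3. The divergence there is about +4, positive as expected for a source.

Q3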